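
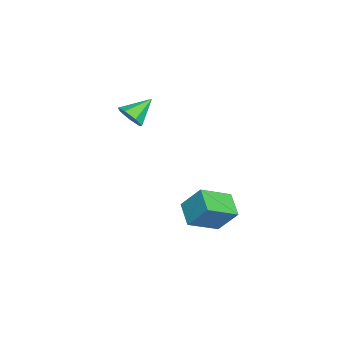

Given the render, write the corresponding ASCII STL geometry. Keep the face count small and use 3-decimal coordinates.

solid 
facet normal -0.857 -0.333 0.394
outer loop
vertex 3.495 0.064 2.716
vertex 2.687 1.249 1.962
vertex 3.308 -0.775 1.599
endloop
endfacet
facet normal 0.498 -0.731 0.466
outer loop
vertex 4.353 -0.369 1.118
vertex 3.495 0.064 2.716
vertex 3.308 -0.775 1.599
endloop
endfacet
facet normal -0.857 -0.333 0.394
outer loop
vertex 3.308 -0.775 1.599
vertex 2.687 1.249 1.962
vertex 2.5 0.41 0.845
endloop
endfacet
facet normal -0.133 -0.595 -0.792
outer loop
vertex 2.5 0.41 0.845
vertex 4.353 -0.369 1.118
vertex 3.308 -0.775 1.599
endloop
endfacet
facet normal 0.133 0.595 0.792
outer loop
vertex 3.495 0.064 2.716
vertex 3.732 1.655 1.481
vertex 2.687 1.249 1.962
endloop
endfacet
facet normal 0.498 -0.731 0.466
outer loop
vertex 4.54 0.47 2.235
vertex 3.495 0.064 2.716
vertex 4.353 -0.369 1.118
endloop
endfacet
facet normal 0.133 0.595 0.792
outer loop
vertex 4.54 0.47 2.235
vertex 3.732 1.655 1.481
vertex 3.495 0.064 2.716
endloop
endfacet
facet normal -0.498 0.731 -0.466
outer loop
vertex 2.687 1.249 1.962
vertex 3.732 1.655 1.481
vertex 2.5 0.41 0.845
endloop
endfacet
facet normal -0.133 -0.595 -0.792
outer loop
vertex 3.545 0.816 0.364
vertex 4.353 -0.369 1.118
vertex 2.5 0.41 0.845
endloop
endfacet
facet normal -0.498 0.731 -0.466
outer loop
vertex 2.5 0.41 0.845
vertex 3.732 1.655 1.481
vertex 3.545 0.816 0.364
endloop
endfacet
facet normal 0.857 0.333 -0.394
outer loop
vertex 3.545 0.816 0.364
vertex 4.54 0.47 2.235
vertex 4.353 -0.369 1.118
endloop
endfacet
facet normal 0.857 0.333 -0.394
outer loop
vertex 3.732 1.655 1.481
vertex 4.54 0.47 2.235
vertex 3.545 0.816 0.364
endloop
endfacet
facet normal 0.583 -0.615 -0.531
outer loop
vertex -1.151 -3.285 3.78
vertex -1.752 -3.62 3.508
vertex -1.386 -3.038 3.236
endloop
endfacet
facet normal 0.404 0.886 0.228
outer loop
vertex -1.151 -3.285 3.78
vertex -1.386 -3.038 3.236
vertex -2.568 -2.76 4.252
endloop
endfacet
facet normal 0.583 -0.615 -0.531
outer loop
vertex -1.386 -3.038 3.236
vertex -1.752 -3.62 3.508
vertex -1.896 -3.229 2.897
endloop
endfacet
facet normal -0.100 0.924 -0.370
outer loop
vertex -1.386 -3.038 3.236
vertex -1.896 -3.229 2.897
vertex -2.568 -2.76 4.252
endloop
endfacet
facet normal 0.583 -0.615 -0.531
outer loop
vertex -1.896 -3.229 2.897
vertex -1.752 -3.62 3.508
vertex -2.298 -3.715 3.018
endloop
endfacet
facet normal -0.718 0.465 -0.517
outer loop
vertex -1.896 -3.229 2.897
vertex -2.298 -3.715 3.018
vertex -2.568 -2.76 4.252
endloop
endfacet
facet normal 0.584 -0.614 -0.531
outer loop
vertex -2.298 -3.715 3.018
vertex -1.752 -3.62 3.508
vertex -2.288 -4.13 3.509
endloop
endfacet
facet normal -0.984 -0.145 -0.103
outer loop
vertex -2.298 -3.715 3.018
vertex -2.288 -4.13 3.509
vertex -2.568 -2.76 4.252
endloop
endfacet
facet normal 0.584 -0.614 -0.531
outer loop
vertex -2.288 -4.13 3.509
vertex -1.752 -3.62 3.508
vertex -1.875 -4.161 3.999
endloop
endfacet
facet normal -0.698 -0.446 0.560
outer loop
vertex -2.288 -4.13 3.509
vertex -1.875 -4.161 3.999
vertex -2.568 -2.76 4.252
endloop
endfacet
facet normal 0.582 -0.615 -0.532
outer loop
vertex -1.875 -4.161 3.999
vertex -1.752 -3.62 3.508
vertex -1.368 -3.785 4.119
endloop
endfacet
facet normal -0.073 -0.212 0.974
outer loop
vertex -1.875 -4.161 3.999
vertex -1.368 -3.785 4.119
vertex -2.568 -2.76 4.252
endloop
endfacet
facet normal 0.583 -0.614 -0.532
outer loop
vertex -1.368 -3.785 4.119
vertex -1.752 -3.62 3.508
vertex -1.151 -3.285 3.78
endloop
endfacet
facet normal 0.416 0.380 0.826
outer loop
vertex -1.368 -3.785 4.119
vertex -1.151 -3.285 3.78
vertex -2.568 -2.76 4.252
endloop
endfacet

endsolid


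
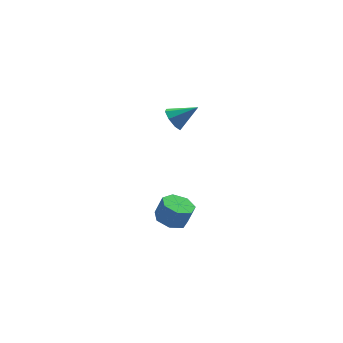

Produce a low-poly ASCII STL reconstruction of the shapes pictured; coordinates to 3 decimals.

solid 
facet normal -0.330 0.072 -0.941
outer loop
vertex -0.067 2.77 -4.768
vertex -0.837 2.137 -4.546
vertex -0.81 3.155 -4.478
endloop
endfacet
facet normal 0.433 0.898 -0.083
outer loop
vertex -0.067 2.77 -4.768
vertex -0.81 3.155 -4.478
vertex 0.366 2.675 -3.535
endloop
endfacet
facet normal 0.433 0.898 -0.083
outer loop
vertex 0.366 2.675 -3.535
vertex -0.81 3.155 -4.478
vertex -0.377 3.06 -3.245
endloop
endfacet
facet normal 0.330 -0.072 0.941
outer loop
vertex 0.366 2.675 -3.535
vertex -0.377 3.06 -3.245
vertex -0.403 2.043 -3.314
endloop
endfacet
facet normal -0.331 0.072 -0.941
outer loop
vertex -0.81 3.155 -4.478
vertex -0.837 2.137 -4.546
vertex -1.572 2.774 -4.239
endloop
endfacet
facet normal -0.386 0.900 0.205
outer loop
vertex -0.81 3.155 -4.478
vertex -1.572 2.774 -4.239
vertex -0.377 3.06 -3.245
endloop
endfacet
facet normal -0.386 0.900 0.205
outer loop
vertex -0.377 3.06 -3.245
vertex -1.572 2.774 -4.239
vertex -1.139 2.679 -3.006
endloop
endfacet
facet normal 0.331 -0.072 0.941
outer loop
vertex -0.377 3.06 -3.245
vertex -1.139 2.679 -3.006
vertex -0.403 2.043 -3.314
endloop
endfacet
facet normal -0.330 0.073 -0.941
outer loop
vertex -1.572 2.774 -4.239
vertex -0.837 2.137 -4.546
vertex -1.781 1.914 -4.232
endloop
endfacet
facet normal -0.914 0.225 0.338
outer loop
vertex -1.572 2.774 -4.239
vertex -1.781 1.914 -4.232
vertex -1.139 2.679 -3.006
endloop
endfacet
facet normal -0.914 0.225 0.338
outer loop
vertex -1.139 2.679 -3.006
vertex -1.781 1.914 -4.232
vertex -1.348 1.819 -2.999
endloop
endfacet
facet normal 0.331 -0.073 0.941
outer loop
vertex -1.139 2.679 -3.006
vertex -1.348 1.819 -2.999
vertex -0.403 2.043 -3.314
endloop
endfacet
facet normal -0.330 0.073 -0.941
outer loop
vertex -1.781 1.914 -4.232
vertex -0.837 2.137 -4.546
vertex -1.278 1.222 -4.462
endloop
endfacet
facet normal -0.754 -0.620 0.217
outer loop
vertex -1.781 1.914 -4.232
vertex -1.278 1.222 -4.462
vertex -1.348 1.819 -2.999
endloop
endfacet
facet normal -0.754 -0.620 0.217
outer loop
vertex -1.348 1.819 -2.999
vertex -1.278 1.222 -4.462
vertex -0.845 1.127 -3.229
endloop
endfacet
facet normal 0.331 -0.072 0.941
outer loop
vertex -1.348 1.819 -2.999
vertex -0.845 1.127 -3.229
vertex -0.403 2.043 -3.314
endloop
endfacet
facet normal -0.330 0.073 -0.941
outer loop
vertex -1.278 1.222 -4.462
vertex -0.837 2.137 -4.546
vertex -0.443 1.22 -4.755
endloop
endfacet
facet normal -0.026 -0.997 -0.068
outer loop
vertex -1.278 1.222 -4.462
vertex -0.443 1.22 -4.755
vertex -0.845 1.127 -3.229
endloop
endfacet
facet normal -0.026 -0.997 -0.068
outer loop
vertex -0.845 1.127 -3.229
vertex -0.443 1.22 -4.755
vertex -0.01 1.125 -3.522
endloop
endfacet
facet normal 0.330 -0.072 0.941
outer loop
vertex -0.845 1.127 -3.229
vertex -0.01 1.125 -3.522
vertex -0.403 2.043 -3.314
endloop
endfacet
facet normal -0.330 0.073 -0.941
outer loop
vertex -0.443 1.22 -4.755
vertex -0.837 2.137 -4.546
vertex 0.096 1.908 -4.891
endloop
endfacet
facet normal 0.721 -0.624 -0.301
outer loop
vertex -0.443 1.22 -4.755
vertex 0.096 1.908 -4.891
vertex -0.01 1.125 -3.522
endloop
endfacet
facet normal 0.721 -0.624 -0.301
outer loop
vertex -0.01 1.125 -3.522
vertex 0.096 1.908 -4.891
vertex 0.529 1.814 -3.659
endloop
endfacet
facet normal 0.331 -0.072 0.941
outer loop
vertex -0.01 1.125 -3.522
vertex 0.529 1.814 -3.659
vertex -0.403 2.043 -3.314
endloop
endfacet
facet normal -0.330 0.072 -0.941
outer loop
vertex 0.096 1.908 -4.891
vertex -0.837 2.137 -4.546
vertex -0.067 2.77 -4.768
endloop
endfacet
facet normal 0.926 0.219 -0.309
outer loop
vertex 0.096 1.908 -4.891
vertex -0.067 2.77 -4.768
vertex 0.529 1.814 -3.659
endloop
endfacet
facet normal 0.926 0.220 -0.308
outer loop
vertex 0.529 1.814 -3.659
vertex -0.067 2.77 -4.768
vertex 0.366 2.675 -3.535
endloop
endfacet
facet normal 0.330 -0.073 0.941
outer loop
vertex 0.529 1.814 -3.659
vertex 0.366 2.675 -3.535
vertex -0.403 2.043 -3.314
endloop
endfacet
facet normal -0.818 0.196 -0.541
outer loop
vertex -0.063 2.549 2.867
vertex -0.49 2.671 3.556
vertex -0.046 3.146 3.057
endloop
endfacet
facet normal 0.865 0.130 -0.484
outer loop
vertex -0.063 2.549 2.867
vertex -0.046 3.146 3.057
vertex 0.85 2.349 4.444
endloop
endfacet
facet normal -0.818 0.196 -0.541
outer loop
vertex -0.046 3.146 3.057
vertex -0.49 2.671 3.556
vertex -0.289 3.465 3.54
endloop
endfacet
facet normal 0.730 0.679 -0.081
outer loop
vertex -0.046 3.146 3.057
vertex -0.289 3.465 3.54
vertex 0.85 2.349 4.444
endloop
endfacet
facet normal -0.817 0.196 -0.542
outer loop
vertex -0.289 3.465 3.54
vertex -0.49 2.671 3.556
vertex -0.65 3.319 4.032
endloop
endfacet
facet normal 0.368 0.782 0.502
outer loop
vertex -0.289 3.465 3.54
vertex -0.65 3.319 4.032
vertex 0.85 2.349 4.444
endloop
endfacet
facet normal -0.817 0.197 -0.542
outer loop
vertex -0.65 3.319 4.032
vertex -0.49 2.671 3.556
vertex -0.918 2.793 4.245
endloop
endfacet
facet normal -0.009 0.379 0.925
outer loop
vertex -0.65 3.319 4.032
vertex -0.918 2.793 4.245
vertex 0.85 2.349 4.444
endloop
endfacet
facet normal -0.817 0.196 -0.542
outer loop
vertex -0.918 2.793 4.245
vertex -0.49 2.671 3.556
vertex -0.935 2.195 4.054
endloop
endfacet
facet normal -0.180 -0.295 0.939
outer loop
vertex -0.918 2.793 4.245
vertex -0.935 2.195 4.054
vertex 0.85 2.349 4.444
endloop
endfacet
facet normal -0.817 0.196 -0.543
outer loop
vertex -0.935 2.195 4.054
vertex -0.49 2.671 3.556
vertex -0.691 1.876 3.572
endloop
endfacet
facet normal -0.044 -0.843 0.536
outer loop
vertex -0.935 2.195 4.054
vertex -0.691 1.876 3.572
vertex 0.85 2.349 4.444
endloop
endfacet
facet normal -0.817 0.196 -0.542
outer loop
vertex -0.691 1.876 3.572
vertex -0.49 2.671 3.556
vertex -0.33 2.022 3.08
endloop
endfacet
facet normal 0.318 -0.947 -0.048
outer loop
vertex -0.691 1.876 3.572
vertex -0.33 2.022 3.08
vertex 0.85 2.349 4.444
endloop
endfacet
facet normal -0.818 0.195 -0.541
outer loop
vertex -0.33 2.022 3.08
vertex -0.49 2.671 3.556
vertex -0.063 2.549 2.867
endloop
endfacet
facet normal 0.695 -0.543 -0.471
outer loop
vertex -0.33 2.022 3.08
vertex -0.063 2.549 2.867
vertex 0.85 2.349 4.444
endloop
endfacet

endsolid


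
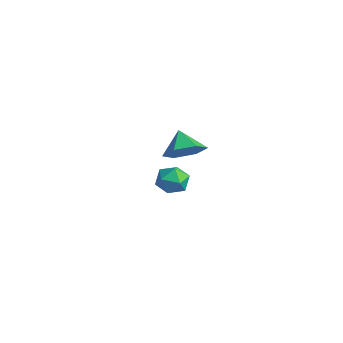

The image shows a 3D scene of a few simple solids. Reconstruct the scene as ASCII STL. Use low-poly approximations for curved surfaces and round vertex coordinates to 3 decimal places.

solid 
facet normal -0.714 0.688 -0.134
outer loop
vertex -3.104 -0.226 -3.935
vertex -3.627 -0.746 -3.818
vertex -3.356 -0.353 -3.244
endloop
endfacet
facet normal -0.122 0.983 0.136
outer loop
vertex -3.104 -0.226 -3.935
vertex -3.356 -0.353 -3.244
vertex -2.627 -0.246 -3.361
endloop
endfacet
facet normal 0.416 0.853 -0.316
outer loop
vertex -3.104 -0.226 -3.935
vertex -2.627 -0.246 -3.361
vertex -2.447 -0.573 -4.008
endloop
endfacet
facet normal 0.156 0.477 -0.865
outer loop
vertex -3.104 -0.226 -3.935
vertex -2.447 -0.573 -4.008
vertex -3.065 -0.882 -4.29
endloop
endfacet
facet normal -0.541 0.375 -0.753
outer loop
vertex -3.104 -0.226 -3.935
vertex -3.065 -0.882 -4.29
vertex -3.627 -0.746 -3.818
endloop
endfacet
facet normal 0.025 0.657 0.754
outer loop
vertex -2.627 -0.246 -3.361
vertex -3.356 -0.353 -3.244
vertex -2.855 -0.778 -2.89
endloop
endfacet
facet normal -0.931 0.180 0.317
outer loop
vertex -3.356 -0.353 -3.244
vertex -3.627 -0.746 -3.818
vertex -3.473 -1.087 -3.172
endloop
endfacet
facet normal -0.653 -0.326 -0.684
outer loop
vertex -3.627 -0.746 -3.818
vertex -3.065 -0.882 -4.29
vertex -3.293 -1.414 -3.819
endloop
endfacet
facet normal 0.475 -0.161 -0.865
outer loop
vertex -3.065 -0.882 -4.29
vertex -2.447 -0.573 -4.008
vertex -2.564 -1.307 -3.936
endloop
endfacet
facet normal 0.894 0.447 0.023
outer loop
vertex -2.447 -0.573 -4.008
vertex -2.627 -0.246 -3.361
vertex -2.293 -0.914 -3.362
endloop
endfacet
facet normal -0.156 -0.477 0.865
outer loop
vertex -2.816 -1.434 -3.245
vertex -2.855 -0.778 -2.89
vertex -3.473 -1.087 -3.172
endloop
endfacet
facet normal -0.416 -0.853 0.316
outer loop
vertex -2.816 -1.434 -3.245
vertex -3.473 -1.087 -3.172
vertex -3.293 -1.414 -3.819
endloop
endfacet
facet normal 0.122 -0.983 -0.136
outer loop
vertex -2.816 -1.434 -3.245
vertex -3.293 -1.414 -3.819
vertex -2.564 -1.307 -3.936
endloop
endfacet
facet normal 0.714 -0.688 0.134
outer loop
vertex -2.816 -1.434 -3.245
vertex -2.564 -1.307 -3.936
vertex -2.293 -0.914 -3.362
endloop
endfacet
facet normal 0.541 -0.375 0.753
outer loop
vertex -2.816 -1.434 -3.245
vertex -2.293 -0.914 -3.362
vertex -2.855 -0.778 -2.89
endloop
endfacet
facet normal -0.475 0.161 0.865
outer loop
vertex -3.473 -1.087 -3.172
vertex -2.855 -0.778 -2.89
vertex -3.356 -0.353 -3.244
endloop
endfacet
facet normal -0.894 -0.447 -0.023
outer loop
vertex -3.293 -1.414 -3.819
vertex -3.473 -1.087 -3.172
vertex -3.627 -0.746 -3.818
endloop
endfacet
facet normal -0.025 -0.657 -0.754
outer loop
vertex -2.564 -1.307 -3.936
vertex -3.293 -1.414 -3.819
vertex -3.065 -0.882 -4.29
endloop
endfacet
facet normal 0.931 -0.180 -0.317
outer loop
vertex -2.293 -0.914 -3.362
vertex -2.564 -1.307 -3.936
vertex -2.447 -0.573 -4.008
endloop
endfacet
facet normal 0.653 0.326 0.684
outer loop
vertex -2.855 -0.778 -2.89
vertex -2.293 -0.914 -3.362
vertex -2.627 -0.246 -3.361
endloop
endfacet
facet normal 0.724 -0.200 -0.660
outer loop
vertex 1.95 -2.979 1.865
vertex 1.379 -3.092 1.273
vertex 1.703 -2.338 1.4
endloop
endfacet
facet normal 0.092 0.608 0.789
outer loop
vertex 1.95 -2.979 1.865
vertex 1.703 -2.338 1.4
vertex 0.641 -2.888 1.947
endloop
endfacet
facet normal 0.724 -0.200 -0.660
outer loop
vertex 1.703 -2.338 1.4
vertex 1.379 -3.092 1.273
vertex 1.132 -2.451 0.808
endloop
endfacet
facet normal -0.374 0.908 0.187
outer loop
vertex 1.703 -2.338 1.4
vertex 1.132 -2.451 0.808
vertex 0.641 -2.888 1.947
endloop
endfacet
facet normal 0.724 -0.200 -0.660
outer loop
vertex 1.132 -2.451 0.808
vertex 1.379 -3.092 1.273
vertex 0.808 -3.205 0.681
endloop
endfacet
facet normal -0.882 0.416 -0.221
outer loop
vertex 1.132 -2.451 0.808
vertex 0.808 -3.205 0.681
vertex 0.641 -2.888 1.947
endloop
endfacet
facet normal 0.724 -0.200 -0.660
outer loop
vertex 0.808 -3.205 0.681
vertex 1.379 -3.092 1.273
vertex 1.056 -3.846 1.147
endloop
endfacet
facet normal -0.925 -0.378 -0.027
outer loop
vertex 0.808 -3.205 0.681
vertex 1.056 -3.846 1.147
vertex 0.641 -2.888 1.947
endloop
endfacet
facet normal 0.724 -0.200 -0.660
outer loop
vertex 1.056 -3.846 1.147
vertex 1.379 -3.092 1.273
vertex 1.627 -3.733 1.739
endloop
endfacet
facet normal -0.460 -0.678 0.573
outer loop
vertex 1.056 -3.846 1.147
vertex 1.627 -3.733 1.739
vertex 0.641 -2.888 1.947
endloop
endfacet
facet normal 0.724 -0.200 -0.660
outer loop
vertex 1.627 -3.733 1.739
vertex 1.379 -3.092 1.273
vertex 1.95 -2.979 1.865
endloop
endfacet
facet normal 0.049 -0.185 0.982
outer loop
vertex 1.627 -3.733 1.739
vertex 1.95 -2.979 1.865
vertex 0.641 -2.888 1.947
endloop
endfacet

endsolid


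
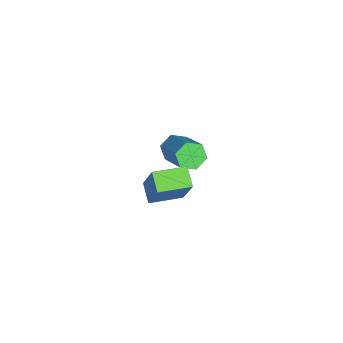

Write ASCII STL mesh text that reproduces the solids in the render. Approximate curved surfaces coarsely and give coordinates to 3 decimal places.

solid 
facet normal -0.824 -0.285 0.489
outer loop
vertex 3.216 -3.071 1.412
vertex 2.707 -1.726 1.338
vertex 2.314 -3.51 -0.364
endloop
endfacet
facet normal 0.353 -0.934 0.052
outer loop
vertex 3.113 -3.234 -0.838
vertex 3.216 -3.071 1.412
vertex 2.314 -3.51 -0.364
endloop
endfacet
facet normal -0.824 -0.285 0.489
outer loop
vertex 2.314 -3.51 -0.364
vertex 2.707 -1.726 1.338
vertex 1.805 -2.165 -0.438
endloop
endfacet
facet normal -0.442 -0.215 -0.871
outer loop
vertex 1.805 -2.165 -0.438
vertex 3.113 -3.234 -0.838
vertex 2.314 -3.51 -0.364
endloop
endfacet
facet normal 0.442 0.215 0.871
outer loop
vertex 3.216 -3.071 1.412
vertex 3.506 -1.45 0.864
vertex 2.707 -1.726 1.338
endloop
endfacet
facet normal 0.353 -0.934 0.052
outer loop
vertex 4.015 -2.795 0.938
vertex 3.216 -3.071 1.412
vertex 3.113 -3.234 -0.838
endloop
endfacet
facet normal 0.442 0.215 0.871
outer loop
vertex 4.015 -2.795 0.938
vertex 3.506 -1.45 0.864
vertex 3.216 -3.071 1.412
endloop
endfacet
facet normal -0.353 0.934 -0.052
outer loop
vertex 2.707 -1.726 1.338
vertex 3.506 -1.45 0.864
vertex 1.805 -2.165 -0.438
endloop
endfacet
facet normal -0.442 -0.215 -0.871
outer loop
vertex 2.604 -1.889 -0.912
vertex 3.113 -3.234 -0.838
vertex 1.805 -2.165 -0.438
endloop
endfacet
facet normal -0.353 0.934 -0.052
outer loop
vertex 1.805 -2.165 -0.438
vertex 3.506 -1.45 0.864
vertex 2.604 -1.889 -0.912
endloop
endfacet
facet normal 0.824 0.285 -0.489
outer loop
vertex 2.604 -1.889 -0.912
vertex 4.015 -2.795 0.938
vertex 3.113 -3.234 -0.838
endloop
endfacet
facet normal 0.824 0.285 -0.489
outer loop
vertex 3.506 -1.45 0.864
vertex 4.015 -2.795 0.938
vertex 2.604 -1.889 -0.912
endloop
endfacet
facet normal -0.752 -0.364 -0.550
outer loop
vertex -2.064 -2.291 -3.458
vertex -2.388 -2.526 -2.859
vertex -2.526 -1.865 -3.108
endloop
endfacet
facet normal 0.149 0.719 -0.679
outer loop
vertex -2.064 -2.291 -3.458
vertex -2.526 -1.865 -3.108
vertex -0.508 -1.539 -2.319
endloop
endfacet
facet normal 0.150 0.719 -0.679
outer loop
vertex -0.508 -1.539 -2.319
vertex -2.526 -1.865 -3.108
vertex -0.97 -1.112 -1.969
endloop
endfacet
facet normal 0.752 0.363 0.550
outer loop
vertex -0.508 -1.539 -2.319
vertex -0.97 -1.112 -1.969
vertex -0.832 -1.774 -1.721
endloop
endfacet
facet normal -0.751 -0.364 -0.550
outer loop
vertex -2.526 -1.865 -3.108
vertex -2.388 -2.526 -2.859
vertex -2.851 -2.1 -2.509
endloop
endfacet
facet normal -0.482 0.873 0.081
outer loop
vertex -2.526 -1.865 -3.108
vertex -2.851 -2.1 -2.509
vertex -0.97 -1.112 -1.969
endloop
endfacet
facet normal -0.482 0.873 0.081
outer loop
vertex -0.97 -1.112 -1.969
vertex -2.851 -2.1 -2.509
vertex -1.295 -1.347 -1.371
endloop
endfacet
facet normal 0.751 0.363 0.551
outer loop
vertex -0.97 -1.112 -1.969
vertex -1.295 -1.347 -1.371
vertex -0.832 -1.774 -1.721
endloop
endfacet
facet normal -0.751 -0.364 -0.550
outer loop
vertex -2.851 -2.1 -2.509
vertex -2.388 -2.526 -2.859
vertex -2.712 -2.761 -2.261
endloop
endfacet
facet normal -0.631 0.153 0.761
outer loop
vertex -2.851 -2.1 -2.509
vertex -2.712 -2.761 -2.261
vertex -1.295 -1.347 -1.371
endloop
endfacet
facet normal -0.631 0.154 0.761
outer loop
vertex -1.295 -1.347 -1.371
vertex -2.712 -2.761 -2.261
vertex -1.156 -2.009 -1.122
endloop
endfacet
facet normal 0.752 0.365 0.550
outer loop
vertex -1.295 -1.347 -1.371
vertex -1.156 -2.009 -1.122
vertex -0.832 -1.774 -1.721
endloop
endfacet
facet normal -0.752 -0.363 -0.550
outer loop
vertex -2.712 -2.761 -2.261
vertex -2.388 -2.526 -2.859
vertex -2.25 -3.188 -2.611
endloop
endfacet
facet normal -0.150 -0.719 0.679
outer loop
vertex -2.712 -2.761 -2.261
vertex -2.25 -3.188 -2.611
vertex -1.156 -2.009 -1.122
endloop
endfacet
facet normal -0.149 -0.719 0.679
outer loop
vertex -1.156 -2.009 -1.122
vertex -2.25 -3.188 -2.611
vertex -0.694 -2.435 -1.472
endloop
endfacet
facet normal 0.752 0.364 0.550
outer loop
vertex -1.156 -2.009 -1.122
vertex -0.694 -2.435 -1.472
vertex -0.832 -1.774 -1.721
endloop
endfacet
facet normal -0.751 -0.363 -0.551
outer loop
vertex -2.25 -3.188 -2.611
vertex -2.388 -2.526 -2.859
vertex -1.925 -2.953 -3.209
endloop
endfacet
facet normal 0.482 -0.873 -0.081
outer loop
vertex -2.25 -3.188 -2.611
vertex -1.925 -2.953 -3.209
vertex -0.694 -2.435 -1.472
endloop
endfacet
facet normal 0.482 -0.873 -0.081
outer loop
vertex -0.694 -2.435 -1.472
vertex -1.925 -2.953 -3.209
vertex -0.369 -2.2 -2.071
endloop
endfacet
facet normal 0.751 0.364 0.550
outer loop
vertex -0.694 -2.435 -1.472
vertex -0.369 -2.2 -2.071
vertex -0.832 -1.774 -1.721
endloop
endfacet
facet normal -0.752 -0.365 -0.550
outer loop
vertex -1.925 -2.953 -3.209
vertex -2.388 -2.526 -2.859
vertex -2.064 -2.291 -3.458
endloop
endfacet
facet normal 0.631 -0.154 -0.761
outer loop
vertex -1.925 -2.953 -3.209
vertex -2.064 -2.291 -3.458
vertex -0.369 -2.2 -2.071
endloop
endfacet
facet normal 0.631 -0.153 -0.761
outer loop
vertex -0.369 -2.2 -2.071
vertex -2.064 -2.291 -3.458
vertex -0.508 -1.539 -2.319
endloop
endfacet
facet normal 0.751 0.364 0.550
outer loop
vertex -0.369 -2.2 -2.071
vertex -0.508 -1.539 -2.319
vertex -0.832 -1.774 -1.721
endloop
endfacet

endsolid


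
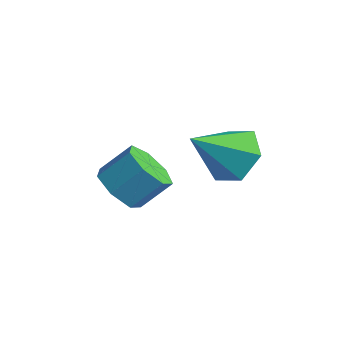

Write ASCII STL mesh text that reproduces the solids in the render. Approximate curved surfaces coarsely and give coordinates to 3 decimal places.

solid 
facet normal 0.228 0.730 -0.645
outer loop
vertex -0.13 -1.11 -0.091
vertex -0.944 -0.557 0.247
vertex -0.015 -0.446 0.701
endloop
endfacet
facet normal 0.777 -0.534 0.335
outer loop
vertex -0.13 -1.11 -0.091
vertex -0.015 -0.446 0.701
vertex -1.376 -1.943 1.473
endloop
endfacet
facet normal 0.228 0.729 -0.645
outer loop
vertex -0.015 -0.446 0.701
vertex -0.944 -0.557 0.247
vertex -0.828 0.107 1.039
endloop
endfacet
facet normal 0.427 0.077 0.901
outer loop
vertex -0.015 -0.446 0.701
vertex -0.828 0.107 1.039
vertex -1.376 -1.943 1.473
endloop
endfacet
facet normal 0.228 0.729 -0.645
outer loop
vertex -0.828 0.107 1.039
vertex -0.944 -0.557 0.247
vertex -1.757 -0.004 0.585
endloop
endfacet
facet normal -0.448 0.298 0.843
outer loop
vertex -0.828 0.107 1.039
vertex -1.757 -0.004 0.585
vertex -1.376 -1.943 1.473
endloop
endfacet
facet normal 0.228 0.729 -0.645
outer loop
vertex -1.757 -0.004 0.585
vertex -0.944 -0.557 0.247
vertex -1.873 -0.669 -0.207
endloop
endfacet
facet normal -0.972 -0.091 0.219
outer loop
vertex -1.757 -0.004 0.585
vertex -1.873 -0.669 -0.207
vertex -1.376 -1.943 1.473
endloop
endfacet
facet normal 0.227 0.730 -0.645
outer loop
vertex -1.873 -0.669 -0.207
vertex -0.944 -0.557 0.247
vertex -1.059 -1.221 -0.545
endloop
endfacet
facet normal -0.621 -0.702 -0.349
outer loop
vertex -1.873 -0.669 -0.207
vertex -1.059 -1.221 -0.545
vertex -1.376 -1.943 1.473
endloop
endfacet
facet normal 0.228 0.730 -0.645
outer loop
vertex -1.059 -1.221 -0.545
vertex -0.944 -0.557 0.247
vertex -0.13 -1.11 -0.091
endloop
endfacet
facet normal 0.252 -0.923 -0.291
outer loop
vertex -1.059 -1.221 -0.545
vertex -0.13 -1.11 -0.091
vertex -1.376 -1.943 1.473
endloop
endfacet
facet normal -0.370 -0.642 -0.672
outer loop
vertex -3.416 -1.97 -2.703
vertex -4.056 -2.267 -2.067
vertex -4.132 -1.562 -2.699
endloop
endfacet
facet normal 0.329 0.585 -0.741
outer loop
vertex -3.416 -1.97 -2.703
vertex -4.132 -1.562 -2.699
vertex -2.925 -1.116 -1.81
endloop
endfacet
facet normal 0.329 0.585 -0.741
outer loop
vertex -2.925 -1.116 -1.81
vertex -4.132 -1.562 -2.699
vertex -3.641 -0.708 -1.806
endloop
endfacet
facet normal 0.370 0.643 0.671
outer loop
vertex -2.925 -1.116 -1.81
vertex -3.641 -0.708 -1.806
vertex -3.564 -1.413 -1.173
endloop
endfacet
facet normal -0.370 -0.642 -0.671
outer loop
vertex -4.132 -1.562 -2.699
vertex -4.056 -2.267 -2.067
vertex -4.791 -1.685 -2.218
endloop
endfacet
facet normal -0.475 0.752 -0.458
outer loop
vertex -4.132 -1.562 -2.699
vertex -4.791 -1.685 -2.218
vertex -3.641 -0.708 -1.806
endloop
endfacet
facet normal -0.475 0.752 -0.458
outer loop
vertex -3.641 -0.708 -1.806
vertex -4.791 -1.685 -2.218
vertex -4.3 -0.831 -1.325
endloop
endfacet
facet normal 0.370 0.643 0.671
outer loop
vertex -3.641 -0.708 -1.806
vertex -4.3 -0.831 -1.325
vertex -3.564 -1.413 -1.173
endloop
endfacet
facet normal -0.370 -0.641 -0.672
outer loop
vertex -4.791 -1.685 -2.218
vertex -4.056 -2.267 -2.067
vertex -4.896 -2.247 -1.624
endloop
endfacet
facet normal -0.921 0.352 0.170
outer loop
vertex -4.791 -1.685 -2.218
vertex -4.896 -2.247 -1.624
vertex -4.3 -0.831 -1.325
endloop
endfacet
facet normal -0.921 0.352 0.169
outer loop
vertex -4.3 -0.831 -1.325
vertex -4.896 -2.247 -1.624
vertex -4.405 -1.392 -0.731
endloop
endfacet
facet normal 0.369 0.642 0.672
outer loop
vertex -4.3 -0.831 -1.325
vertex -4.405 -1.392 -0.731
vertex -3.564 -1.413 -1.173
endloop
endfacet
facet normal -0.369 -0.643 -0.671
outer loop
vertex -4.896 -2.247 -1.624
vertex -4.056 -2.267 -2.067
vertex -4.368 -2.823 -1.363
endloop
endfacet
facet normal -0.673 -0.313 0.670
outer loop
vertex -4.896 -2.247 -1.624
vertex -4.368 -2.823 -1.363
vertex -4.405 -1.392 -0.731
endloop
endfacet
facet normal -0.673 -0.313 0.670
outer loop
vertex -4.405 -1.392 -0.731
vertex -4.368 -2.823 -1.363
vertex -3.877 -1.969 -0.47
endloop
endfacet
facet normal 0.369 0.642 0.672
outer loop
vertex -4.405 -1.392 -0.731
vertex -3.877 -1.969 -0.47
vertex -3.564 -1.413 -1.173
endloop
endfacet
facet normal -0.369 -0.643 -0.671
outer loop
vertex -4.368 -2.823 -1.363
vertex -4.056 -2.267 -2.067
vertex -3.605 -2.981 -1.631
endloop
endfacet
facet normal 0.080 -0.742 0.666
outer loop
vertex -4.368 -2.823 -1.363
vertex -3.605 -2.981 -1.631
vertex -3.877 -1.969 -0.47
endloop
endfacet
facet normal 0.080 -0.742 0.666
outer loop
vertex -3.877 -1.969 -0.47
vertex -3.605 -2.981 -1.631
vertex -3.114 -2.127 -0.738
endloop
endfacet
facet normal 0.369 0.642 0.672
outer loop
vertex -3.877 -1.969 -0.47
vertex -3.114 -2.127 -0.738
vertex -3.564 -1.413 -1.173
endloop
endfacet
facet normal -0.369 -0.643 -0.671
outer loop
vertex -3.605 -2.981 -1.631
vertex -4.056 -2.267 -2.067
vertex -3.181 -2.601 -2.228
endloop
endfacet
facet normal 0.774 -0.612 0.160
outer loop
vertex -3.605 -2.981 -1.631
vertex -3.181 -2.601 -2.228
vertex -3.114 -2.127 -0.738
endloop
endfacet
facet normal 0.774 -0.612 0.160
outer loop
vertex -3.114 -2.127 -0.738
vertex -3.181 -2.601 -2.228
vertex -2.69 -1.747 -1.335
endloop
endfacet
facet normal 0.370 0.642 0.671
outer loop
vertex -3.114 -2.127 -0.738
vertex -2.69 -1.747 -1.335
vertex -3.564 -1.413 -1.173
endloop
endfacet
facet normal -0.369 -0.643 -0.671
outer loop
vertex -3.181 -2.601 -2.228
vertex -4.056 -2.267 -2.067
vertex -3.416 -1.97 -2.703
endloop
endfacet
facet normal 0.885 -0.021 -0.466
outer loop
vertex -3.181 -2.601 -2.228
vertex -3.416 -1.97 -2.703
vertex -2.69 -1.747 -1.335
endloop
endfacet
facet normal 0.885 -0.021 -0.466
outer loop
vertex -2.69 -1.747 -1.335
vertex -3.416 -1.97 -2.703
vertex -2.925 -1.116 -1.81
endloop
endfacet
facet normal 0.370 0.643 0.671
outer loop
vertex -2.69 -1.747 -1.335
vertex -2.925 -1.116 -1.81
vertex -3.564 -1.413 -1.173
endloop
endfacet

endsolid


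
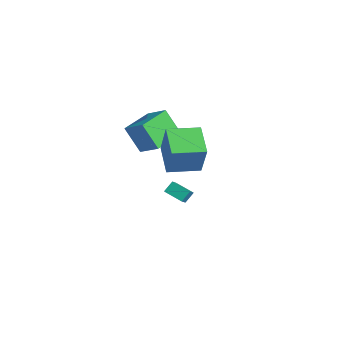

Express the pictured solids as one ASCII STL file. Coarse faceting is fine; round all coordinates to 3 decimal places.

solid 
facet normal -0.788 -0.315 -0.529
outer loop
vertex -3.084 -0.242 2.517
vertex -3.956 1.661 2.681
vertex -2.225 0.289 0.92
endloop
endfacet
facet normal 0.416 -0.906 -0.078
outer loop
vertex -1.004 0.779 1.739
vertex -3.084 -0.242 2.517
vertex -2.225 0.289 0.92
endloop
endfacet
facet normal -0.788 -0.316 -0.529
outer loop
vertex -2.225 0.289 0.92
vertex -3.956 1.661 2.681
vertex -3.097 2.193 1.083
endloop
endfacet
facet normal 0.454 0.281 -0.845
outer loop
vertex -3.097 2.193 1.083
vertex -1.004 0.779 1.739
vertex -2.225 0.289 0.92
endloop
endfacet
facet normal -0.454 -0.281 0.845
outer loop
vertex -3.084 -0.242 2.517
vertex -2.735 2.151 3.5
vertex -3.956 1.661 2.681
endloop
endfacet
facet normal 0.416 -0.906 -0.078
outer loop
vertex -1.863 0.247 3.337
vertex -3.084 -0.242 2.517
vertex -1.004 0.779 1.739
endloop
endfacet
facet normal -0.455 -0.281 0.845
outer loop
vertex -1.863 0.247 3.337
vertex -2.735 2.151 3.5
vertex -3.084 -0.242 2.517
endloop
endfacet
facet normal -0.416 0.906 0.078
outer loop
vertex -3.956 1.661 2.681
vertex -2.735 2.151 3.5
vertex -3.097 2.193 1.083
endloop
endfacet
facet normal 0.455 0.281 -0.845
outer loop
vertex -1.876 2.682 1.903
vertex -1.004 0.779 1.739
vertex -3.097 2.193 1.083
endloop
endfacet
facet normal -0.415 0.906 0.078
outer loop
vertex -3.097 2.193 1.083
vertex -2.735 2.151 3.5
vertex -1.876 2.682 1.903
endloop
endfacet
facet normal 0.788 0.316 0.529
outer loop
vertex -1.876 2.682 1.903
vertex -1.863 0.247 3.337
vertex -1.004 0.779 1.739
endloop
endfacet
facet normal 0.788 0.316 0.529
outer loop
vertex -2.735 2.151 3.5
vertex -1.863 0.247 3.337
vertex -1.876 2.682 1.903
endloop
endfacet
facet normal -0.808 -0.480 0.341
outer loop
vertex -2.046 1.685 -2.747
vertex -2.148 2.269 -2.166
vertex -2.674 2.256 -3.431
endloop
endfacet
facet normal 0.122 -0.704 -0.700
outer loop
vertex -1.672 2.851 -3.854
vertex -2.046 1.685 -2.747
vertex -2.674 2.256 -3.431
endloop
endfacet
facet normal -0.808 -0.480 0.341
outer loop
vertex -2.674 2.256 -3.431
vertex -2.148 2.269 -2.166
vertex -2.776 2.84 -2.85
endloop
endfacet
facet normal -0.576 0.524 -0.628
outer loop
vertex -2.776 2.84 -2.85
vertex -1.672 2.851 -3.854
vertex -2.674 2.256 -3.431
endloop
endfacet
facet normal 0.576 -0.524 0.628
outer loop
vertex -2.046 1.685 -2.747
vertex -1.146 2.864 -2.589
vertex -2.148 2.269 -2.166
endloop
endfacet
facet normal 0.122 -0.704 -0.700
outer loop
vertex -1.044 2.28 -3.17
vertex -2.046 1.685 -2.747
vertex -1.672 2.851 -3.854
endloop
endfacet
facet normal 0.576 -0.524 0.628
outer loop
vertex -1.044 2.28 -3.17
vertex -1.146 2.864 -2.589
vertex -2.046 1.685 -2.747
endloop
endfacet
facet normal -0.122 0.704 0.700
outer loop
vertex -2.148 2.269 -2.166
vertex -1.146 2.864 -2.589
vertex -2.776 2.84 -2.85
endloop
endfacet
facet normal -0.576 0.524 -0.628
outer loop
vertex -1.774 3.435 -3.273
vertex -1.672 2.851 -3.854
vertex -2.776 2.84 -2.85
endloop
endfacet
facet normal -0.122 0.704 0.700
outer loop
vertex -2.776 2.84 -2.85
vertex -1.146 2.864 -2.589
vertex -1.774 3.435 -3.273
endloop
endfacet
facet normal 0.808 0.480 -0.341
outer loop
vertex -1.774 3.435 -3.273
vertex -1.044 2.28 -3.17
vertex -1.672 2.851 -3.854
endloop
endfacet
facet normal 0.808 0.480 -0.341
outer loop
vertex -1.146 2.864 -2.589
vertex -1.044 2.28 -3.17
vertex -1.774 3.435 -3.273
endloop
endfacet
facet normal -0.877 0.284 0.388
outer loop
vertex 1.971 -0.292 5.349
vertex 2.507 1.517 5.234
vertex 1.121 -0.167 3.334
endloop
endfacet
facet normal -0.284 -0.957 0.061
outer loop
vertex 2.813 -0.717 2.586
vertex 1.971 -0.292 5.349
vertex 1.121 -0.167 3.334
endloop
endfacet
facet normal -0.877 0.285 0.387
outer loop
vertex 1.121 -0.167 3.334
vertex 2.507 1.517 5.234
vertex 1.657 1.641 3.219
endloop
endfacet
facet normal -0.388 0.057 -0.920
outer loop
vertex 1.657 1.641 3.219
vertex 2.813 -0.717 2.586
vertex 1.121 -0.167 3.334
endloop
endfacet
facet normal 0.388 -0.057 0.920
outer loop
vertex 1.971 -0.292 5.349
vertex 4.199 0.967 4.486
vertex 2.507 1.517 5.234
endloop
endfacet
facet normal -0.284 -0.957 0.061
outer loop
vertex 3.663 -0.841 4.601
vertex 1.971 -0.292 5.349
vertex 2.813 -0.717 2.586
endloop
endfacet
facet normal 0.388 -0.057 0.920
outer loop
vertex 3.663 -0.841 4.601
vertex 4.199 0.967 4.486
vertex 1.971 -0.292 5.349
endloop
endfacet
facet normal 0.284 0.957 -0.061
outer loop
vertex 2.507 1.517 5.234
vertex 4.199 0.967 4.486
vertex 1.657 1.641 3.219
endloop
endfacet
facet normal -0.388 0.057 -0.920
outer loop
vertex 3.349 1.092 2.471
vertex 2.813 -0.717 2.586
vertex 1.657 1.641 3.219
endloop
endfacet
facet normal 0.284 0.957 -0.060
outer loop
vertex 1.657 1.641 3.219
vertex 4.199 0.967 4.486
vertex 3.349 1.092 2.471
endloop
endfacet
facet normal 0.877 -0.284 -0.387
outer loop
vertex 3.349 1.092 2.471
vertex 3.663 -0.841 4.601
vertex 2.813 -0.717 2.586
endloop
endfacet
facet normal 0.877 -0.285 -0.388
outer loop
vertex 4.199 0.967 4.486
vertex 3.663 -0.841 4.601
vertex 3.349 1.092 2.471
endloop
endfacet

endsolid


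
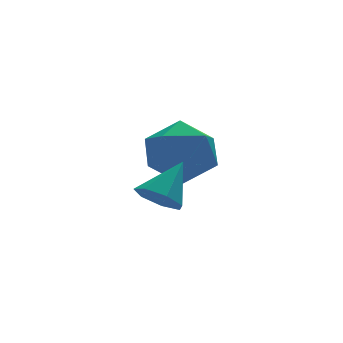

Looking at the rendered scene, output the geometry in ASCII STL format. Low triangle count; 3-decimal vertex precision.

solid 
facet normal -0.636 -0.365 -0.680
outer loop
vertex 2.512 -0.563 0.836
vertex 2.01 -0.461 1.251
vertex 2.259 -0.051 0.798
endloop
endfacet
facet normal 0.838 0.385 -0.387
outer loop
vertex 2.512 -0.563 0.836
vertex 2.259 -0.051 0.798
vertex 2.85 0.021 2.149
endloop
endfacet
facet normal -0.637 -0.364 -0.680
outer loop
vertex 2.259 -0.051 0.798
vertex 2.01 -0.461 1.251
vertex 1.818 0.153 1.102
endloop
endfacet
facet normal 0.306 0.934 -0.184
outer loop
vertex 2.259 -0.051 0.798
vertex 1.818 0.153 1.102
vertex 2.85 0.021 2.149
endloop
endfacet
facet normal -0.637 -0.364 -0.680
outer loop
vertex 1.818 0.153 1.102
vertex 2.01 -0.461 1.251
vertex 1.522 -0.106 1.518
endloop
endfacet
facet normal -0.261 0.892 0.370
outer loop
vertex 1.818 0.153 1.102
vertex 1.522 -0.106 1.518
vertex 2.85 0.021 2.149
endloop
endfacet
facet normal -0.637 -0.365 -0.679
outer loop
vertex 1.522 -0.106 1.518
vertex 2.01 -0.461 1.251
vertex 1.593 -0.632 1.734
endloop
endfacet
facet normal -0.433 0.292 0.853
outer loop
vertex 1.522 -0.106 1.518
vertex 1.593 -0.632 1.734
vertex 2.85 0.021 2.149
endloop
endfacet
facet normal -0.637 -0.365 -0.679
outer loop
vertex 1.593 -0.632 1.734
vertex 2.01 -0.461 1.251
vertex 1.978 -1.029 1.586
endloop
endfacet
facet normal -0.082 -0.417 0.905
outer loop
vertex 1.593 -0.632 1.734
vertex 1.978 -1.029 1.586
vertex 2.85 0.021 2.149
endloop
endfacet
facet normal -0.636 -0.365 -0.680
outer loop
vertex 1.978 -1.029 1.586
vertex 2.01 -0.461 1.251
vertex 2.387 -0.998 1.187
endloop
endfacet
facet normal 0.527 -0.698 0.486
outer loop
vertex 1.978 -1.029 1.586
vertex 2.387 -0.998 1.187
vertex 2.85 0.021 2.149
endloop
endfacet
facet normal -0.636 -0.366 -0.680
outer loop
vertex 2.387 -0.998 1.187
vertex 2.01 -0.461 1.251
vertex 2.512 -0.563 0.836
endloop
endfacet
facet normal 0.936 -0.341 -0.089
outer loop
vertex 2.387 -0.998 1.187
vertex 2.512 -0.563 0.836
vertex 2.85 0.021 2.149
endloop
endfacet
facet normal -0.938 0.084 0.337
outer loop
vertex 2.7 1.895 1.28
vertex 3.057 1.802 2.298
vertex 2.98 2.779 1.839
endloop
endfacet
facet normal -0.854 0.443 -0.273
outer loop
vertex 2.7 1.895 1.28
vertex 2.98 2.779 1.839
vertex 3.264 2.684 0.798
endloop
endfacet
facet normal -0.635 -0.018 -0.773
outer loop
vertex 2.7 1.895 1.28
vertex 3.264 2.684 0.798
vertex 3.518 1.647 0.614
endloop
endfacet
facet normal -0.583 -0.662 -0.470
outer loop
vertex 2.7 1.895 1.28
vertex 3.518 1.647 0.614
vertex 3.39 1.102 1.541
endloop
endfacet
facet normal -0.771 -0.600 0.215
outer loop
vertex 2.7 1.895 1.28
vertex 3.39 1.102 1.541
vertex 3.057 1.802 2.298
endloop
endfacet
facet normal -0.336 0.925 -0.176
outer loop
vertex 3.264 2.684 0.798
vertex 2.98 2.779 1.839
vertex 3.97 3.078 1.519
endloop
endfacet
facet normal -0.473 0.344 0.811
outer loop
vertex 2.98 2.779 1.839
vertex 3.057 1.802 2.298
vertex 3.842 2.533 2.446
endloop
endfacet
facet normal -0.203 -0.762 0.615
outer loop
vertex 3.057 1.802 2.298
vertex 3.39 1.102 1.541
vertex 4.096 1.496 2.262
endloop
endfacet
facet normal 0.101 -0.864 -0.494
outer loop
vertex 3.39 1.102 1.541
vertex 3.518 1.647 0.614
vertex 4.38 1.401 1.221
endloop
endfacet
facet normal 0.019 0.179 -0.984
outer loop
vertex 3.518 1.647 0.614
vertex 3.264 2.684 0.798
vertex 4.303 2.378 0.762
endloop
endfacet
facet normal 0.583 0.662 0.470
outer loop
vertex 4.66 2.285 1.78
vertex 3.97 3.078 1.519
vertex 3.842 2.533 2.446
endloop
endfacet
facet normal 0.635 0.018 0.773
outer loop
vertex 4.66 2.285 1.78
vertex 3.842 2.533 2.446
vertex 4.096 1.496 2.262
endloop
endfacet
facet normal 0.854 -0.443 0.273
outer loop
vertex 4.66 2.285 1.78
vertex 4.096 1.496 2.262
vertex 4.38 1.401 1.221
endloop
endfacet
facet normal 0.938 -0.084 -0.337
outer loop
vertex 4.66 2.285 1.78
vertex 4.38 1.401 1.221
vertex 4.303 2.378 0.762
endloop
endfacet
facet normal 0.771 0.600 -0.215
outer loop
vertex 4.66 2.285 1.78
vertex 4.303 2.378 0.762
vertex 3.97 3.078 1.519
endloop
endfacet
facet normal -0.101 0.864 0.494
outer loop
vertex 3.842 2.533 2.446
vertex 3.97 3.078 1.519
vertex 2.98 2.779 1.839
endloop
endfacet
facet normal -0.019 -0.179 0.984
outer loop
vertex 4.096 1.496 2.262
vertex 3.842 2.533 2.446
vertex 3.057 1.802 2.298
endloop
endfacet
facet normal 0.336 -0.925 0.176
outer loop
vertex 4.38 1.401 1.221
vertex 4.096 1.496 2.262
vertex 3.39 1.102 1.541
endloop
endfacet
facet normal 0.473 -0.344 -0.811
outer loop
vertex 4.303 2.378 0.762
vertex 4.38 1.401 1.221
vertex 3.518 1.647 0.614
endloop
endfacet
facet normal 0.203 0.762 -0.615
outer loop
vertex 3.97 3.078 1.519
vertex 4.303 2.378 0.762
vertex 3.264 2.684 0.798
endloop
endfacet

endsolid


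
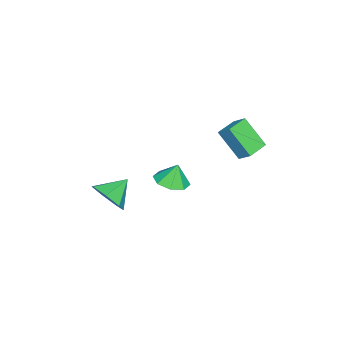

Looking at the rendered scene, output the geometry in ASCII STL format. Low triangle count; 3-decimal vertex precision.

solid 
facet normal 0.724 -0.445 -0.527
outer loop
vertex 0.879 -3.608 -1.231
vertex 0.172 -3.827 -2.017
vertex 0.796 -2.954 -1.897
endloop
endfacet
facet normal 0.171 0.714 0.679
outer loop
vertex 0.879 -3.608 -1.231
vertex 0.796 -2.954 -1.897
vertex -0.892 -3.173 -1.243
endloop
endfacet
facet normal 0.724 -0.445 -0.527
outer loop
vertex 0.796 -2.954 -1.897
vertex 0.172 -3.827 -2.017
vertex 0.244 -2.957 -2.653
endloop
endfacet
facet normal -0.102 0.992 0.070
outer loop
vertex 0.796 -2.954 -1.897
vertex 0.244 -2.957 -2.653
vertex -0.892 -3.173 -1.243
endloop
endfacet
facet normal 0.724 -0.445 -0.527
outer loop
vertex 0.244 -2.957 -2.653
vertex 0.172 -3.827 -2.017
vertex -0.363 -3.615 -2.931
endloop
endfacet
facet normal -0.598 0.709 -0.373
outer loop
vertex 0.244 -2.957 -2.653
vertex -0.363 -3.615 -2.931
vertex -0.892 -3.173 -1.243
endloop
endfacet
facet normal 0.725 -0.444 -0.527
outer loop
vertex -0.363 -3.615 -2.931
vertex 0.172 -3.827 -2.017
vertex -0.566 -4.433 -2.521
endloop
endfacet
facet normal -0.946 0.076 -0.316
outer loop
vertex -0.363 -3.615 -2.931
vertex -0.566 -4.433 -2.521
vertex -0.892 -3.173 -1.243
endloop
endfacet
facet normal 0.725 -0.444 -0.527
outer loop
vertex -0.566 -4.433 -2.521
vertex 0.172 -3.827 -2.017
vertex -0.214 -4.794 -1.732
endloop
endfacet
facet normal -0.882 -0.428 0.197
outer loop
vertex -0.566 -4.433 -2.521
vertex -0.214 -4.794 -1.732
vertex -0.892 -3.173 -1.243
endloop
endfacet
facet normal 0.724 -0.444 -0.527
outer loop
vertex -0.214 -4.794 -1.732
vertex 0.172 -3.827 -2.017
vertex 0.43 -4.427 -1.157
endloop
endfacet
facet normal -0.455 -0.426 0.782
outer loop
vertex -0.214 -4.794 -1.732
vertex 0.43 -4.427 -1.157
vertex -0.892 -3.173 -1.243
endloop
endfacet
facet normal 0.724 -0.445 -0.527
outer loop
vertex 0.43 -4.427 -1.157
vertex 0.172 -3.827 -2.017
vertex 0.879 -3.608 -1.231
endloop
endfacet
facet normal 0.014 0.083 0.996
outer loop
vertex 0.43 -4.427 -1.157
vertex 0.879 -3.608 -1.231
vertex -0.892 -3.173 -1.243
endloop
endfacet
facet normal 0.161 -0.225 -0.961
outer loop
vertex -0.989 -0.287 -1.308
vertex -1.467 -1.101 -1.197
vertex -1.699 -0.213 -1.444
endloop
endfacet
facet normal 0.015 0.909 0.417
outer loop
vertex -0.989 -0.287 -1.308
vertex -1.699 -0.213 -1.444
vertex -1.653 -0.839 -0.083
endloop
endfacet
facet normal 0.160 -0.226 -0.961
outer loop
vertex -1.699 -0.213 -1.444
vertex -1.467 -1.101 -1.197
vertex -2.274 -0.659 -1.435
endloop
endfacet
facet normal -0.568 0.740 0.360
outer loop
vertex -1.699 -0.213 -1.444
vertex -2.274 -0.659 -1.435
vertex -1.653 -0.839 -0.083
endloop
endfacet
facet normal 0.160 -0.225 -0.961
outer loop
vertex -2.274 -0.659 -1.435
vertex -1.467 -1.101 -1.197
vertex -2.376 -1.363 -1.287
endloop
endfacet
facet normal -0.876 0.218 0.431
outer loop
vertex -2.274 -0.659 -1.435
vertex -2.376 -1.363 -1.287
vertex -1.653 -0.839 -0.083
endloop
endfacet
facet normal 0.160 -0.224 -0.961
outer loop
vertex -2.376 -1.363 -1.287
vertex -1.467 -1.101 -1.197
vertex -1.946 -1.914 -1.087
endloop
endfacet
facet normal -0.726 -0.353 0.590
outer loop
vertex -2.376 -1.363 -1.287
vertex -1.946 -1.914 -1.087
vertex -1.653 -0.839 -0.083
endloop
endfacet
facet normal 0.160 -0.225 -0.961
outer loop
vertex -1.946 -1.914 -1.087
vertex -1.467 -1.101 -1.197
vertex -1.235 -1.988 -0.951
endloop
endfacet
facet normal -0.208 -0.637 0.742
outer loop
vertex -1.946 -1.914 -1.087
vertex -1.235 -1.988 -0.951
vertex -1.653 -0.839 -0.083
endloop
endfacet
facet normal 0.161 -0.225 -0.961
outer loop
vertex -1.235 -1.988 -0.951
vertex -1.467 -1.101 -1.197
vertex -0.661 -1.543 -0.959
endloop
endfacet
facet normal 0.374 -0.468 0.800
outer loop
vertex -1.235 -1.988 -0.951
vertex -0.661 -1.543 -0.959
vertex -1.653 -0.839 -0.083
endloop
endfacet
facet normal 0.160 -0.226 -0.961
outer loop
vertex -0.661 -1.543 -0.959
vertex -1.467 -1.101 -1.197
vertex -0.559 -0.838 -1.108
endloop
endfacet
facet normal 0.683 0.055 0.729
outer loop
vertex -0.661 -1.543 -0.959
vertex -0.559 -0.838 -1.108
vertex -1.653 -0.839 -0.083
endloop
endfacet
facet normal 0.159 -0.225 -0.961
outer loop
vertex -0.559 -0.838 -1.108
vertex -1.467 -1.101 -1.197
vertex -0.989 -0.287 -1.308
endloop
endfacet
facet normal 0.534 0.624 0.571
outer loop
vertex -0.559 -0.838 -1.108
vertex -0.989 -0.287 -1.308
vertex -1.653 -0.839 -0.083
endloop
endfacet
facet normal -0.936 0.342 0.083
outer loop
vertex -3.194 1.454 2.624
vertex -2.901 2.11 3.23
vertex -2.892 2.624 1.21
endloop
endfacet
facet normal -0.312 -0.698 -0.644
outer loop
vertex -1.759 2.21 1.11
vertex -3.194 1.454 2.624
vertex -2.892 2.624 1.21
endloop
endfacet
facet normal -0.936 0.342 0.083
outer loop
vertex -2.892 2.624 1.21
vertex -2.901 2.11 3.23
vertex -2.599 3.28 1.816
endloop
endfacet
facet normal 0.163 0.629 -0.760
outer loop
vertex -2.599 3.28 1.816
vertex -1.759 2.21 1.11
vertex -2.892 2.624 1.21
endloop
endfacet
facet normal -0.163 -0.629 0.760
outer loop
vertex -3.194 1.454 2.624
vertex -1.768 1.696 3.13
vertex -2.901 2.11 3.23
endloop
endfacet
facet normal -0.312 -0.698 -0.644
outer loop
vertex -2.061 1.04 2.524
vertex -3.194 1.454 2.624
vertex -1.759 2.21 1.11
endloop
endfacet
facet normal -0.163 -0.629 0.760
outer loop
vertex -2.061 1.04 2.524
vertex -1.768 1.696 3.13
vertex -3.194 1.454 2.624
endloop
endfacet
facet normal 0.312 0.698 0.644
outer loop
vertex -2.901 2.11 3.23
vertex -1.768 1.696 3.13
vertex -2.599 3.28 1.816
endloop
endfacet
facet normal 0.163 0.629 -0.760
outer loop
vertex -1.466 2.866 1.716
vertex -1.759 2.21 1.11
vertex -2.599 3.28 1.816
endloop
endfacet
facet normal 0.312 0.698 0.644
outer loop
vertex -2.599 3.28 1.816
vertex -1.768 1.696 3.13
vertex -1.466 2.866 1.716
endloop
endfacet
facet normal 0.936 -0.342 -0.083
outer loop
vertex -1.466 2.866 1.716
vertex -2.061 1.04 2.524
vertex -1.759 2.21 1.11
endloop
endfacet
facet normal 0.936 -0.342 -0.083
outer loop
vertex -1.768 1.696 3.13
vertex -2.061 1.04 2.524
vertex -1.466 2.866 1.716
endloop
endfacet

endsolid


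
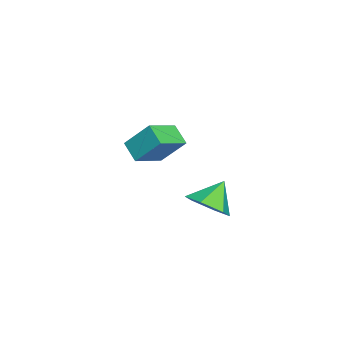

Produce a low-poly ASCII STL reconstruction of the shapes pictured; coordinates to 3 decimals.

solid 
facet normal 0.547 -0.385 -0.743
outer loop
vertex 1.333 3.61 3.392
vertex 0.611 3.746 2.79
vertex 1.26 4.428 2.914
endloop
endfacet
facet normal 0.418 0.486 0.768
outer loop
vertex 1.333 3.61 3.392
vertex 1.26 4.428 2.914
vertex -0.111 4.254 3.77
endloop
endfacet
facet normal 0.548 -0.386 -0.742
outer loop
vertex 1.26 4.428 2.914
vertex 0.611 3.746 2.79
vertex 0.539 4.563 2.312
endloop
endfacet
facet normal 0.007 0.978 0.210
outer loop
vertex 1.26 4.428 2.914
vertex 0.539 4.563 2.312
vertex -0.111 4.254 3.77
endloop
endfacet
facet normal 0.548 -0.386 -0.742
outer loop
vertex 0.539 4.563 2.312
vertex 0.611 3.746 2.79
vertex -0.111 3.881 2.187
endloop
endfacet
facet normal -0.699 0.696 -0.164
outer loop
vertex 0.539 4.563 2.312
vertex -0.111 3.881 2.187
vertex -0.111 4.254 3.77
endloop
endfacet
facet normal 0.548 -0.386 -0.742
outer loop
vertex -0.111 3.881 2.187
vertex 0.611 3.746 2.79
vertex -0.038 3.063 2.666
endloop
endfacet
facet normal -0.997 -0.078 0.018
outer loop
vertex -0.111 3.881 2.187
vertex -0.038 3.063 2.666
vertex -0.111 4.254 3.77
endloop
endfacet
facet normal 0.547 -0.385 -0.743
outer loop
vertex -0.038 3.063 2.666
vertex 0.611 3.746 2.79
vertex 0.684 2.928 3.268
endloop
endfacet
facet normal -0.587 -0.570 0.576
outer loop
vertex -0.038 3.063 2.666
vertex 0.684 2.928 3.268
vertex -0.111 4.254 3.77
endloop
endfacet
facet normal 0.547 -0.385 -0.743
outer loop
vertex 0.684 2.928 3.268
vertex 0.611 3.746 2.79
vertex 1.333 3.61 3.392
endloop
endfacet
facet normal 0.121 -0.287 0.950
outer loop
vertex 0.684 2.928 3.268
vertex 1.333 3.61 3.392
vertex -0.111 4.254 3.77
endloop
endfacet
facet normal -0.614 -0.537 0.578
outer loop
vertex -3.614 0.797 4.624
vertex -4.8 1.595 4.107
vertex -3.804 -0.239 3.46
endloop
endfacet
facet normal 0.780 -0.525 0.340
outer loop
vertex -3.16 0.325 2.853
vertex -3.614 0.797 4.624
vertex -3.804 -0.239 3.46
endloop
endfacet
facet normal -0.614 -0.537 0.578
outer loop
vertex -3.804 -0.239 3.46
vertex -4.8 1.595 4.107
vertex -4.99 0.559 2.943
endloop
endfacet
facet normal -0.121 -0.660 -0.741
outer loop
vertex -4.99 0.559 2.943
vertex -3.16 0.325 2.853
vertex -3.804 -0.239 3.46
endloop
endfacet
facet normal 0.121 0.660 0.741
outer loop
vertex -3.614 0.797 4.624
vertex -4.156 2.159 3.5
vertex -4.8 1.595 4.107
endloop
endfacet
facet normal 0.780 -0.525 0.340
outer loop
vertex -2.97 1.361 4.017
vertex -3.614 0.797 4.624
vertex -3.16 0.325 2.853
endloop
endfacet
facet normal 0.121 0.660 0.741
outer loop
vertex -2.97 1.361 4.017
vertex -4.156 2.159 3.5
vertex -3.614 0.797 4.624
endloop
endfacet
facet normal -0.780 0.525 -0.340
outer loop
vertex -4.8 1.595 4.107
vertex -4.156 2.159 3.5
vertex -4.99 0.559 2.943
endloop
endfacet
facet normal -0.121 -0.660 -0.741
outer loop
vertex -4.346 1.123 2.336
vertex -3.16 0.325 2.853
vertex -4.99 0.559 2.943
endloop
endfacet
facet normal -0.780 0.525 -0.340
outer loop
vertex -4.99 0.559 2.943
vertex -4.156 2.159 3.5
vertex -4.346 1.123 2.336
endloop
endfacet
facet normal 0.614 0.537 -0.578
outer loop
vertex -4.346 1.123 2.336
vertex -2.97 1.361 4.017
vertex -3.16 0.325 2.853
endloop
endfacet
facet normal 0.614 0.537 -0.578
outer loop
vertex -4.156 2.159 3.5
vertex -2.97 1.361 4.017
vertex -4.346 1.123 2.336
endloop
endfacet

endsolid


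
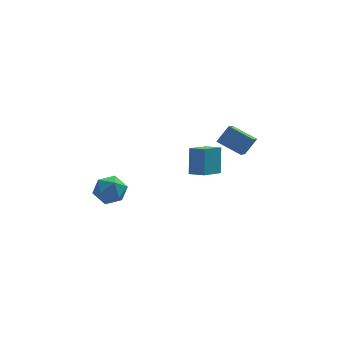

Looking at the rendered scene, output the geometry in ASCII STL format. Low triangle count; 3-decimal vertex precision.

solid 
facet normal -0.577 -0.341 -0.742
outer loop
vertex 2.452 1.523 4.009
vertex 2.923 3.228 2.858
vertex 3.795 0.702 3.342
endloop
endfacet
facet normal -0.223 -0.808 0.545
outer loop
vertex 4.557 1.152 4.322
vertex 2.452 1.523 4.009
vertex 3.795 0.702 3.342
endloop
endfacet
facet normal -0.577 -0.341 -0.742
outer loop
vertex 3.795 0.702 3.342
vertex 2.923 3.228 2.858
vertex 4.266 2.406 2.192
endloop
endfacet
facet normal 0.785 -0.480 -0.390
outer loop
vertex 4.266 2.406 2.192
vertex 4.557 1.152 4.322
vertex 3.795 0.702 3.342
endloop
endfacet
facet normal -0.785 0.480 0.390
outer loop
vertex 2.452 1.523 4.009
vertex 3.685 3.678 3.838
vertex 2.923 3.228 2.858
endloop
endfacet
facet normal -0.223 -0.807 0.546
outer loop
vertex 3.214 1.974 4.988
vertex 2.452 1.523 4.009
vertex 4.557 1.152 4.322
endloop
endfacet
facet normal -0.786 0.480 0.390
outer loop
vertex 3.214 1.974 4.988
vertex 3.685 3.678 3.838
vertex 2.452 1.523 4.009
endloop
endfacet
facet normal 0.224 0.808 -0.545
outer loop
vertex 2.923 3.228 2.858
vertex 3.685 3.678 3.838
vertex 4.266 2.406 2.192
endloop
endfacet
facet normal 0.786 -0.480 -0.390
outer loop
vertex 5.028 2.857 3.171
vertex 4.557 1.152 4.322
vertex 4.266 2.406 2.192
endloop
endfacet
facet normal 0.223 0.808 -0.546
outer loop
vertex 4.266 2.406 2.192
vertex 3.685 3.678 3.838
vertex 5.028 2.857 3.171
endloop
endfacet
facet normal 0.577 0.341 0.742
outer loop
vertex 5.028 2.857 3.171
vertex 3.214 1.974 4.988
vertex 4.557 1.152 4.322
endloop
endfacet
facet normal 0.577 0.341 0.742
outer loop
vertex 3.685 3.678 3.838
vertex 3.214 1.974 4.988
vertex 5.028 2.857 3.171
endloop
endfacet
facet normal -0.854 0.470 0.223
outer loop
vertex -4.859 2.13 -0.563
vertex -4.496 2.285 0.501
vertex -4.274 3.065 -0.294
endloop
endfacet
facet normal -0.685 0.562 -0.464
outer loop
vertex -4.859 2.13 -0.563
vertex -4.274 3.065 -0.294
vertex -4.059 2.522 -1.268
endloop
endfacet
facet normal -0.636 -0.082 -0.767
outer loop
vertex -4.859 2.13 -0.563
vertex -4.059 2.522 -1.268
vertex -4.148 1.407 -1.075
endloop
endfacet
facet normal -0.775 -0.572 -0.268
outer loop
vertex -4.859 2.13 -0.563
vertex -4.148 1.407 -1.075
vertex -4.418 1.26 0.018
endloop
endfacet
facet normal -0.910 -0.231 0.344
outer loop
vertex -4.859 2.13 -0.563
vertex -4.418 1.26 0.018
vertex -4.496 2.285 0.501
endloop
endfacet
facet normal -0.041 0.869 -0.493
outer loop
vertex -4.059 2.522 -1.268
vertex -4.274 3.065 -0.294
vertex -3.202 2.92 -0.638
endloop
endfacet
facet normal -0.315 0.720 0.618
outer loop
vertex -4.274 3.065 -0.294
vertex -4.496 2.285 0.501
vertex -3.472 2.773 0.455
endloop
endfacet
facet normal -0.406 -0.415 0.814
outer loop
vertex -4.496 2.285 0.501
vertex -4.418 1.26 0.018
vertex -3.561 1.658 0.648
endloop
endfacet
facet normal -0.187 -0.966 -0.176
outer loop
vertex -4.418 1.26 0.018
vertex -4.148 1.407 -1.075
vertex -3.346 1.115 -0.326
endloop
endfacet
facet normal 0.038 -0.173 -0.984
outer loop
vertex -4.148 1.407 -1.075
vertex -4.059 2.522 -1.268
vertex -3.124 1.895 -1.121
endloop
endfacet
facet normal 0.775 0.572 0.268
outer loop
vertex -2.761 2.05 -0.057
vertex -3.202 2.92 -0.638
vertex -3.472 2.773 0.455
endloop
endfacet
facet normal 0.636 0.082 0.767
outer loop
vertex -2.761 2.05 -0.057
vertex -3.472 2.773 0.455
vertex -3.561 1.658 0.648
endloop
endfacet
facet normal 0.685 -0.562 0.464
outer loop
vertex -2.761 2.05 -0.057
vertex -3.561 1.658 0.648
vertex -3.346 1.115 -0.326
endloop
endfacet
facet normal 0.854 -0.470 -0.223
outer loop
vertex -2.761 2.05 -0.057
vertex -3.346 1.115 -0.326
vertex -3.124 1.895 -1.121
endloop
endfacet
facet normal 0.910 0.231 -0.344
outer loop
vertex -2.761 2.05 -0.057
vertex -3.124 1.895 -1.121
vertex -3.202 2.92 -0.638
endloop
endfacet
facet normal 0.187 0.966 0.176
outer loop
vertex -3.472 2.773 0.455
vertex -3.202 2.92 -0.638
vertex -4.274 3.065 -0.294
endloop
endfacet
facet normal -0.038 0.173 0.984
outer loop
vertex -3.561 1.658 0.648
vertex -3.472 2.773 0.455
vertex -4.496 2.285 0.501
endloop
endfacet
facet normal 0.041 -0.869 0.493
outer loop
vertex -3.346 1.115 -0.326
vertex -3.561 1.658 0.648
vertex -4.418 1.26 0.018
endloop
endfacet
facet normal 0.315 -0.720 -0.618
outer loop
vertex -3.124 1.895 -1.121
vertex -3.346 1.115 -0.326
vertex -4.148 1.407 -1.075
endloop
endfacet
facet normal 0.406 0.415 -0.814
outer loop
vertex -3.202 2.92 -0.638
vertex -3.124 1.895 -1.121
vertex -4.059 2.522 -1.268
endloop
endfacet
facet normal -0.618 -0.672 0.409
outer loop
vertex 1.644 0.401 4.139
vertex 0.813 1.003 3.872
vertex 1.527 -0.479 2.515
endloop
endfacet
facet normal 0.784 -0.568 0.251
outer loop
vertex 2.627 0.717 1.788
vertex 1.644 0.401 4.139
vertex 1.527 -0.479 2.515
endloop
endfacet
facet normal -0.618 -0.672 0.409
outer loop
vertex 1.527 -0.479 2.515
vertex 0.813 1.003 3.872
vertex 0.696 0.123 2.249
endloop
endfacet
facet normal -0.063 -0.475 -0.878
outer loop
vertex 0.696 0.123 2.249
vertex 2.627 0.717 1.788
vertex 1.527 -0.479 2.515
endloop
endfacet
facet normal 0.063 0.476 0.877
outer loop
vertex 1.644 0.401 4.139
vertex 1.913 2.199 3.145
vertex 0.813 1.003 3.872
endloop
endfacet
facet normal 0.784 -0.568 0.251
outer loop
vertex 2.744 1.597 3.411
vertex 1.644 0.401 4.139
vertex 2.627 0.717 1.788
endloop
endfacet
facet normal 0.064 0.476 0.877
outer loop
vertex 2.744 1.597 3.411
vertex 1.913 2.199 3.145
vertex 1.644 0.401 4.139
endloop
endfacet
facet normal -0.784 0.568 -0.251
outer loop
vertex 0.813 1.003 3.872
vertex 1.913 2.199 3.145
vertex 0.696 0.123 2.249
endloop
endfacet
facet normal -0.063 -0.476 -0.877
outer loop
vertex 1.796 1.319 1.521
vertex 2.627 0.717 1.788
vertex 0.696 0.123 2.249
endloop
endfacet
facet normal -0.784 0.568 -0.251
outer loop
vertex 0.696 0.123 2.249
vertex 1.913 2.199 3.145
vertex 1.796 1.319 1.521
endloop
endfacet
facet normal 0.618 0.672 -0.409
outer loop
vertex 1.796 1.319 1.521
vertex 2.744 1.597 3.411
vertex 2.627 0.717 1.788
endloop
endfacet
facet normal 0.618 0.672 -0.409
outer loop
vertex 1.913 2.199 3.145
vertex 2.744 1.597 3.411
vertex 1.796 1.319 1.521
endloop
endfacet

endsolid


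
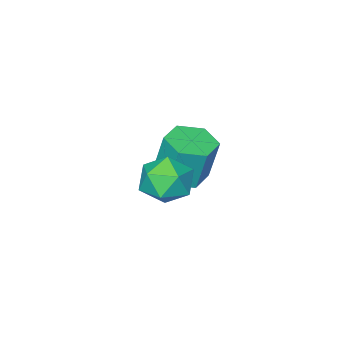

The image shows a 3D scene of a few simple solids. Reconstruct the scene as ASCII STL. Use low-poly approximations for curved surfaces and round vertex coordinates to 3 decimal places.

solid 
facet normal -0.402 0.410 0.819
outer loop
vertex -0.667 3.367 1.11
vertex -1.366 3.093 0.904
vertex -0.896 2.663 1.35
endloop
endfacet
facet normal 0.278 0.228 0.933
outer loop
vertex -0.667 3.367 1.11
vertex -0.896 2.663 1.35
vertex -0.165 2.772 1.106
endloop
endfacet
facet normal 0.682 0.572 0.455
outer loop
vertex -0.667 3.367 1.11
vertex -0.165 2.772 1.106
vertex -0.184 3.27 0.508
endloop
endfacet
facet normal 0.252 0.967 0.046
outer loop
vertex -0.667 3.367 1.11
vertex -0.184 3.27 0.508
vertex -0.926 3.469 0.384
endloop
endfacet
facet normal -0.420 0.866 0.271
outer loop
vertex -0.667 3.367 1.11
vertex -0.926 3.469 0.384
vertex -1.366 3.093 0.904
endloop
endfacet
facet normal 0.342 -0.473 0.812
outer loop
vertex -0.165 2.772 1.106
vertex -0.896 2.663 1.35
vertex -0.554 2.131 0.896
endloop
endfacet
facet normal -0.758 -0.178 0.627
outer loop
vertex -0.896 2.663 1.35
vertex -1.366 3.093 0.904
vertex -1.296 2.33 0.772
endloop
endfacet
facet normal -0.786 0.562 -0.259
outer loop
vertex -1.366 3.093 0.904
vertex -0.926 3.469 0.384
vertex -1.315 2.828 0.174
endloop
endfacet
facet normal 0.298 0.723 -0.623
outer loop
vertex -0.926 3.469 0.384
vertex -0.184 3.27 0.508
vertex -0.584 2.937 -0.07
endloop
endfacet
facet normal 0.996 0.085 0.039
outer loop
vertex -0.184 3.27 0.508
vertex -0.165 2.772 1.106
vertex -0.114 2.507 0.376
endloop
endfacet
facet normal -0.252 -0.967 -0.046
outer loop
vertex -0.813 2.233 0.17
vertex -0.554 2.131 0.896
vertex -1.296 2.33 0.772
endloop
endfacet
facet normal -0.682 -0.572 -0.455
outer loop
vertex -0.813 2.233 0.17
vertex -1.296 2.33 0.772
vertex -1.315 2.828 0.174
endloop
endfacet
facet normal -0.278 -0.228 -0.933
outer loop
vertex -0.813 2.233 0.17
vertex -1.315 2.828 0.174
vertex -0.584 2.937 -0.07
endloop
endfacet
facet normal 0.402 -0.410 -0.819
outer loop
vertex -0.813 2.233 0.17
vertex -0.584 2.937 -0.07
vertex -0.114 2.507 0.376
endloop
endfacet
facet normal 0.420 -0.866 -0.271
outer loop
vertex -0.813 2.233 0.17
vertex -0.114 2.507 0.376
vertex -0.554 2.131 0.896
endloop
endfacet
facet normal -0.298 -0.723 0.623
outer loop
vertex -1.296 2.33 0.772
vertex -0.554 2.131 0.896
vertex -0.896 2.663 1.35
endloop
endfacet
facet normal -0.996 -0.085 -0.039
outer loop
vertex -1.315 2.828 0.174
vertex -1.296 2.33 0.772
vertex -1.366 3.093 0.904
endloop
endfacet
facet normal -0.342 0.473 -0.812
outer loop
vertex -0.584 2.937 -0.07
vertex -1.315 2.828 0.174
vertex -0.926 3.469 0.384
endloop
endfacet
facet normal 0.758 0.178 -0.627
outer loop
vertex -0.114 2.507 0.376
vertex -0.584 2.937 -0.07
vertex -0.184 3.27 0.508
endloop
endfacet
facet normal 0.786 -0.562 0.259
outer loop
vertex -0.554 2.131 0.896
vertex -0.114 2.507 0.376
vertex -0.165 2.772 1.106
endloop
endfacet
facet normal 0.091 -0.210 -0.973
outer loop
vertex -2.941 -0.531 -1.929
vertex -3.555 -0.092 -2.081
vertex -2.85 0.218 -2.082
endloop
endfacet
facet normal 0.989 -0.097 0.113
outer loop
vertex -2.941 -0.531 -1.929
vertex -2.85 0.218 -2.082
vertex -3.071 -0.227 -0.527
endloop
endfacet
facet normal 0.989 -0.097 0.113
outer loop
vertex -3.071 -0.227 -0.527
vertex -2.85 0.218 -2.082
vertex -2.98 0.522 -0.681
endloop
endfacet
facet normal -0.090 0.211 0.973
outer loop
vertex -3.071 -0.227 -0.527
vertex -2.98 0.522 -0.681
vertex -3.685 0.212 -0.679
endloop
endfacet
facet normal 0.091 -0.211 -0.973
outer loop
vertex -2.85 0.218 -2.082
vertex -3.555 -0.092 -2.081
vertex -3.464 0.657 -2.235
endloop
endfacet
facet normal 0.597 0.794 -0.117
outer loop
vertex -2.85 0.218 -2.082
vertex -3.464 0.657 -2.235
vertex -2.98 0.522 -0.681
endloop
endfacet
facet normal 0.597 0.794 -0.117
outer loop
vertex -2.98 0.522 -0.681
vertex -3.464 0.657 -2.235
vertex -3.594 0.961 -0.833
endloop
endfacet
facet normal -0.090 0.211 0.973
outer loop
vertex -2.98 0.522 -0.681
vertex -3.594 0.961 -0.833
vertex -3.685 0.212 -0.679
endloop
endfacet
facet normal 0.090 -0.211 -0.973
outer loop
vertex -3.464 0.657 -2.235
vertex -3.555 -0.092 -2.081
vertex -4.169 0.347 -2.233
endloop
endfacet
facet normal -0.392 0.891 -0.230
outer loop
vertex -3.464 0.657 -2.235
vertex -4.169 0.347 -2.233
vertex -3.594 0.961 -0.833
endloop
endfacet
facet normal -0.392 0.891 -0.230
outer loop
vertex -3.594 0.961 -0.833
vertex -4.169 0.347 -2.233
vertex -4.299 0.651 -0.831
endloop
endfacet
facet normal -0.090 0.211 0.973
outer loop
vertex -3.594 0.961 -0.833
vertex -4.299 0.651 -0.831
vertex -3.685 0.212 -0.679
endloop
endfacet
facet normal 0.090 -0.211 -0.973
outer loop
vertex -4.169 0.347 -2.233
vertex -3.555 -0.092 -2.081
vertex -4.26 -0.402 -2.079
endloop
endfacet
facet normal -0.989 0.097 -0.113
outer loop
vertex -4.169 0.347 -2.233
vertex -4.26 -0.402 -2.079
vertex -4.299 0.651 -0.831
endloop
endfacet
facet normal -0.989 0.097 -0.113
outer loop
vertex -4.299 0.651 -0.831
vertex -4.26 -0.402 -2.079
vertex -4.39 -0.098 -0.678
endloop
endfacet
facet normal -0.091 0.210 0.973
outer loop
vertex -4.299 0.651 -0.831
vertex -4.39 -0.098 -0.678
vertex -3.685 0.212 -0.679
endloop
endfacet
facet normal 0.090 -0.211 -0.973
outer loop
vertex -4.26 -0.402 -2.079
vertex -3.555 -0.092 -2.081
vertex -3.646 -0.841 -1.927
endloop
endfacet
facet normal -0.597 -0.794 0.117
outer loop
vertex -4.26 -0.402 -2.079
vertex -3.646 -0.841 -1.927
vertex -4.39 -0.098 -0.678
endloop
endfacet
facet normal -0.597 -0.794 0.117
outer loop
vertex -4.39 -0.098 -0.678
vertex -3.646 -0.841 -1.927
vertex -3.776 -0.537 -0.525
endloop
endfacet
facet normal -0.091 0.211 0.973
outer loop
vertex -4.39 -0.098 -0.678
vertex -3.776 -0.537 -0.525
vertex -3.685 0.212 -0.679
endloop
endfacet
facet normal 0.090 -0.211 -0.973
outer loop
vertex -3.646 -0.841 -1.927
vertex -3.555 -0.092 -2.081
vertex -2.941 -0.531 -1.929
endloop
endfacet
facet normal 0.392 -0.891 0.230
outer loop
vertex -3.646 -0.841 -1.927
vertex -2.941 -0.531 -1.929
vertex -3.776 -0.537 -0.525
endloop
endfacet
facet normal 0.392 -0.891 0.230
outer loop
vertex -3.776 -0.537 -0.525
vertex -2.941 -0.531 -1.929
vertex -3.071 -0.227 -0.527
endloop
endfacet
facet normal -0.090 0.211 0.973
outer loop
vertex -3.776 -0.537 -0.525
vertex -3.071 -0.227 -0.527
vertex -3.685 0.212 -0.679
endloop
endfacet

endsolid


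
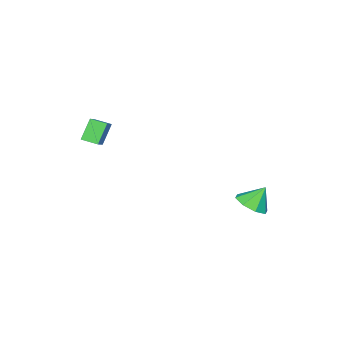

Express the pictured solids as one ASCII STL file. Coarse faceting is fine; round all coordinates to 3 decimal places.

solid 
facet normal 0.484 -0.280 -0.829
outer loop
vertex -1.94 1.339 -3.901
vertex -2.745 1.194 -4.322
vertex -2.177 1.913 -4.233
endloop
endfacet
facet normal 0.398 0.577 0.713
outer loop
vertex -1.94 1.339 -3.901
vertex -2.177 1.913 -4.233
vertex -3.355 1.546 -3.278
endloop
endfacet
facet normal 0.484 -0.280 -0.829
outer loop
vertex -2.177 1.913 -4.233
vertex -2.745 1.194 -4.322
vertex -2.747 2.065 -4.617
endloop
endfacet
facet normal 0.004 0.932 0.363
outer loop
vertex -2.177 1.913 -4.233
vertex -2.747 2.065 -4.617
vertex -3.355 1.546 -3.278
endloop
endfacet
facet normal 0.485 -0.280 -0.829
outer loop
vertex -2.747 2.065 -4.617
vertex -2.745 1.194 -4.322
vertex -3.315 1.708 -4.829
endloop
endfacet
facet normal -0.550 0.832 0.073
outer loop
vertex -2.747 2.065 -4.617
vertex -3.315 1.708 -4.829
vertex -3.355 1.546 -3.278
endloop
endfacet
facet normal 0.485 -0.280 -0.829
outer loop
vertex -3.315 1.708 -4.829
vertex -2.745 1.194 -4.322
vertex -3.55 1.049 -4.744
endloop
endfacet
facet normal -0.941 0.337 0.011
outer loop
vertex -3.315 1.708 -4.829
vertex -3.55 1.049 -4.744
vertex -3.355 1.546 -3.278
endloop
endfacet
facet normal 0.485 -0.279 -0.829
outer loop
vertex -3.55 1.049 -4.744
vertex -2.745 1.194 -4.322
vertex -3.312 0.475 -4.412
endloop
endfacet
facet normal -0.940 -0.265 0.215
outer loop
vertex -3.55 1.049 -4.744
vertex -3.312 0.475 -4.412
vertex -3.355 1.546 -3.278
endloop
endfacet
facet normal 0.485 -0.279 -0.829
outer loop
vertex -3.312 0.475 -4.412
vertex -2.745 1.194 -4.322
vertex -2.742 0.323 -4.027
endloop
endfacet
facet normal -0.546 -0.619 0.564
outer loop
vertex -3.312 0.475 -4.412
vertex -2.742 0.323 -4.027
vertex -3.355 1.546 -3.278
endloop
endfacet
facet normal 0.484 -0.279 -0.829
outer loop
vertex -2.742 0.323 -4.027
vertex -2.745 1.194 -4.322
vertex -2.174 0.68 -3.816
endloop
endfacet
facet normal 0.009 -0.519 0.855
outer loop
vertex -2.742 0.323 -4.027
vertex -2.174 0.68 -3.816
vertex -3.355 1.546 -3.278
endloop
endfacet
facet normal 0.484 -0.279 -0.829
outer loop
vertex -2.174 0.68 -3.816
vertex -2.745 1.194 -4.322
vertex -1.94 1.339 -3.901
endloop
endfacet
facet normal 0.400 -0.024 0.916
outer loop
vertex -2.174 0.68 -3.816
vertex -1.94 1.339 -3.901
vertex -3.355 1.546 -3.278
endloop
endfacet
facet normal -0.574 -0.072 0.816
outer loop
vertex 3.492 -3.19 2.614
vertex 3.154 -2.451 2.441
vertex 2.66 -3.717 1.982
endloop
endfacet
facet normal 0.406 -0.890 0.208
outer loop
vertex 3.366 -3.629 0.979
vertex 3.492 -3.19 2.614
vertex 2.66 -3.717 1.982
endloop
endfacet
facet normal -0.573 -0.072 0.816
outer loop
vertex 2.66 -3.717 1.982
vertex 3.154 -2.451 2.441
vertex 2.322 -2.979 1.81
endloop
endfacet
facet normal -0.711 -0.451 -0.540
outer loop
vertex 2.322 -2.979 1.81
vertex 3.366 -3.629 0.979
vertex 2.66 -3.717 1.982
endloop
endfacet
facet normal 0.711 0.451 0.540
outer loop
vertex 3.492 -3.19 2.614
vertex 3.86 -2.363 1.438
vertex 3.154 -2.451 2.441
endloop
endfacet
facet normal 0.407 -0.889 0.207
outer loop
vertex 4.198 -3.101 1.61
vertex 3.492 -3.19 2.614
vertex 3.366 -3.629 0.979
endloop
endfacet
facet normal 0.711 0.451 0.540
outer loop
vertex 4.198 -3.101 1.61
vertex 3.86 -2.363 1.438
vertex 3.492 -3.19 2.614
endloop
endfacet
facet normal -0.407 0.890 -0.208
outer loop
vertex 3.154 -2.451 2.441
vertex 3.86 -2.363 1.438
vertex 2.322 -2.979 1.81
endloop
endfacet
facet normal -0.711 -0.451 -0.540
outer loop
vertex 3.028 -2.89 0.806
vertex 3.366 -3.629 0.979
vertex 2.322 -2.979 1.81
endloop
endfacet
facet normal -0.406 0.890 -0.207
outer loop
vertex 2.322 -2.979 1.81
vertex 3.86 -2.363 1.438
vertex 3.028 -2.89 0.806
endloop
endfacet
facet normal 0.574 0.071 -0.816
outer loop
vertex 3.028 -2.89 0.806
vertex 4.198 -3.101 1.61
vertex 3.366 -3.629 0.979
endloop
endfacet
facet normal 0.574 0.073 -0.816
outer loop
vertex 3.86 -2.363 1.438
vertex 4.198 -3.101 1.61
vertex 3.028 -2.89 0.806
endloop
endfacet

endsolid


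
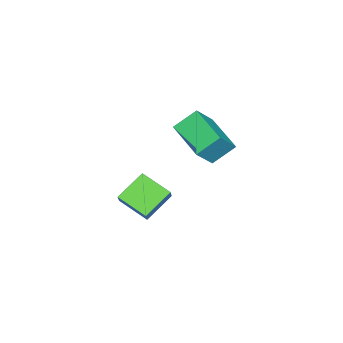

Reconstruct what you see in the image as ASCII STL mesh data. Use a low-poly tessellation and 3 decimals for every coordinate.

solid 
facet normal -0.523 0.588 0.617
outer loop
vertex -3.723 -0.856 2.359
vertex -2.543 0.778 1.804
vertex -4.744 -0.521 1.174
endloop
endfacet
facet normal -0.565 -0.781 0.266
outer loop
vertex -4.017 -1.338 0.316
vertex -3.723 -0.856 2.359
vertex -4.744 -0.521 1.174
endloop
endfacet
facet normal -0.523 0.587 0.617
outer loop
vertex -4.744 -0.521 1.174
vertex -2.543 0.778 1.804
vertex -3.565 1.113 0.619
endloop
endfacet
facet normal -0.639 0.209 -0.740
outer loop
vertex -3.565 1.113 0.619
vertex -4.017 -1.338 0.316
vertex -4.744 -0.521 1.174
endloop
endfacet
facet normal 0.638 -0.210 0.741
outer loop
vertex -3.723 -0.856 2.359
vertex -1.816 -0.039 0.946
vertex -2.543 0.778 1.804
endloop
endfacet
facet normal -0.564 -0.782 0.266
outer loop
vertex -2.995 -1.673 1.501
vertex -3.723 -0.856 2.359
vertex -4.017 -1.338 0.316
endloop
endfacet
facet normal 0.638 -0.209 0.741
outer loop
vertex -2.995 -1.673 1.501
vertex -1.816 -0.039 0.946
vertex -3.723 -0.856 2.359
endloop
endfacet
facet normal 0.564 0.781 -0.266
outer loop
vertex -2.543 0.778 1.804
vertex -1.816 -0.039 0.946
vertex -3.565 1.113 0.619
endloop
endfacet
facet normal -0.638 0.209 -0.741
outer loop
vertex -2.837 0.296 -0.239
vertex -4.017 -1.338 0.316
vertex -3.565 1.113 0.619
endloop
endfacet
facet normal 0.564 0.782 -0.265
outer loop
vertex -3.565 1.113 0.619
vertex -1.816 -0.039 0.946
vertex -2.837 0.296 -0.239
endloop
endfacet
facet normal 0.523 -0.588 -0.617
outer loop
vertex -2.837 0.296 -0.239
vertex -2.995 -1.673 1.501
vertex -4.017 -1.338 0.316
endloop
endfacet
facet normal 0.524 -0.587 -0.617
outer loop
vertex -1.816 -0.039 0.946
vertex -2.995 -1.673 1.501
vertex -2.837 0.296 -0.239
endloop
endfacet
facet normal -0.612 -0.229 -0.757
outer loop
vertex -4.409 -3.802 -3.61
vertex -4.155 -2.271 -4.278
vertex -3.058 -4.421 -4.515
endloop
endfacet
facet normal -0.150 -0.906 0.395
outer loop
vertex -2.385 -4.169 -3.682
vertex -4.409 -3.802 -3.61
vertex -3.058 -4.421 -4.515
endloop
endfacet
facet normal -0.612 -0.229 -0.757
outer loop
vertex -3.058 -4.421 -4.515
vertex -4.155 -2.271 -4.278
vertex -2.804 -2.89 -5.183
endloop
endfacet
facet normal 0.777 -0.356 -0.520
outer loop
vertex -2.804 -2.89 -5.183
vertex -2.385 -4.169 -3.682
vertex -3.058 -4.421 -4.515
endloop
endfacet
facet normal -0.777 0.356 0.520
outer loop
vertex -4.409 -3.802 -3.61
vertex -3.482 -2.019 -3.445
vertex -4.155 -2.271 -4.278
endloop
endfacet
facet normal -0.150 -0.906 0.395
outer loop
vertex -3.736 -3.55 -2.777
vertex -4.409 -3.802 -3.61
vertex -2.385 -4.169 -3.682
endloop
endfacet
facet normal -0.777 0.356 0.520
outer loop
vertex -3.736 -3.55 -2.777
vertex -3.482 -2.019 -3.445
vertex -4.409 -3.802 -3.61
endloop
endfacet
facet normal 0.150 0.906 -0.395
outer loop
vertex -4.155 -2.271 -4.278
vertex -3.482 -2.019 -3.445
vertex -2.804 -2.89 -5.183
endloop
endfacet
facet normal 0.777 -0.356 -0.520
outer loop
vertex -2.131 -2.638 -4.35
vertex -2.385 -4.169 -3.682
vertex -2.804 -2.89 -5.183
endloop
endfacet
facet normal 0.150 0.906 -0.395
outer loop
vertex -2.804 -2.89 -5.183
vertex -3.482 -2.019 -3.445
vertex -2.131 -2.638 -4.35
endloop
endfacet
facet normal 0.612 0.229 0.757
outer loop
vertex -2.131 -2.638 -4.35
vertex -3.736 -3.55 -2.777
vertex -2.385 -4.169 -3.682
endloop
endfacet
facet normal 0.612 0.229 0.757
outer loop
vertex -3.482 -2.019 -3.445
vertex -3.736 -3.55 -2.777
vertex -2.131 -2.638 -4.35
endloop
endfacet

endsolid
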